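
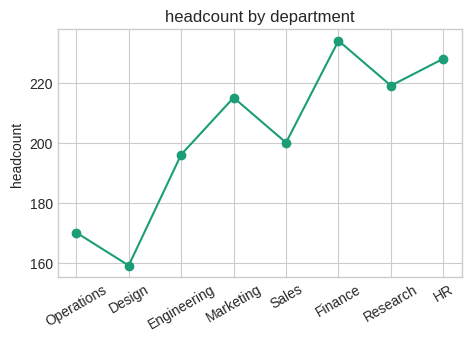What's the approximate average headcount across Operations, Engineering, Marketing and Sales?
(170 + 200 + 220 + 200) / 4 ≈ 198.

≈ 198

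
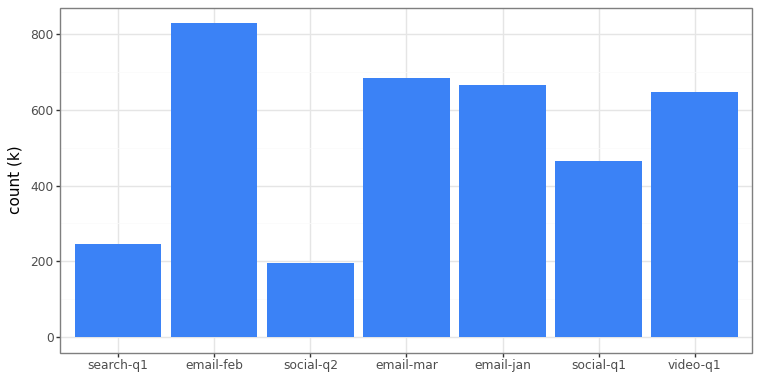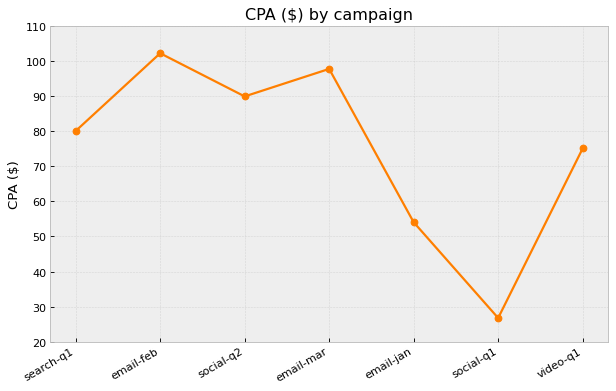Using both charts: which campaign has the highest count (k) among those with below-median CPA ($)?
Chart 2 median CPA ($) ≈ 80; below-median campaigns: email-jan, social-q1, video-q1. Among those, email-jan has the highest count (k) (≈ 700).

email-jan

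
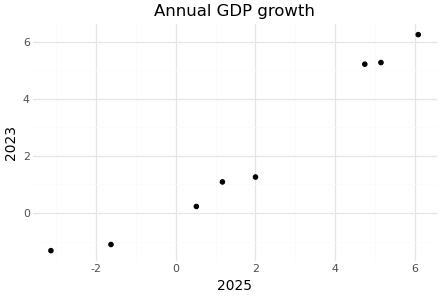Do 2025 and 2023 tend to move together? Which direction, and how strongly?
positive, strong

Points are positively correlated; strong (|r| ≈ 1.0).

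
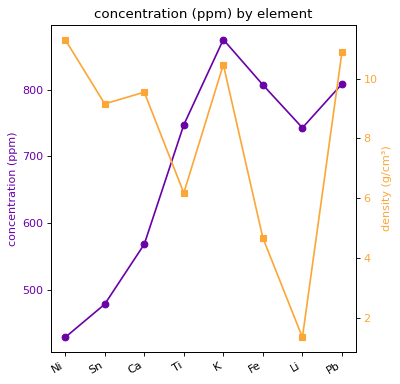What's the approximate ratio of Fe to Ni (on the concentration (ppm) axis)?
≈ 1.78×

Fe ≈ 800, Ni ≈ 450; 800/450 ≈ 1.78.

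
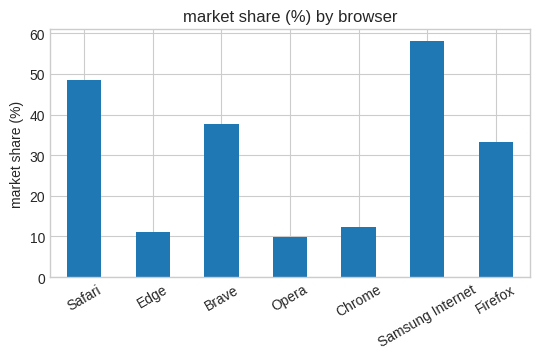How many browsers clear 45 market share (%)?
Above 45: Safari, Samsung Internet.

2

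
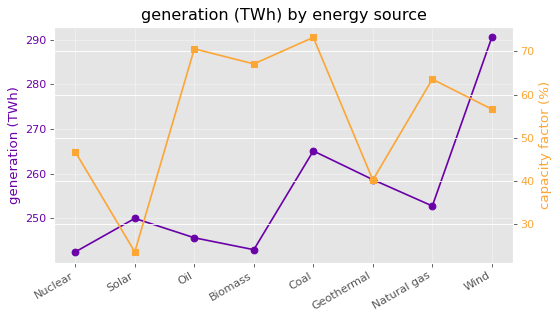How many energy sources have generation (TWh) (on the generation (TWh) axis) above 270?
1

Above 270: Wind.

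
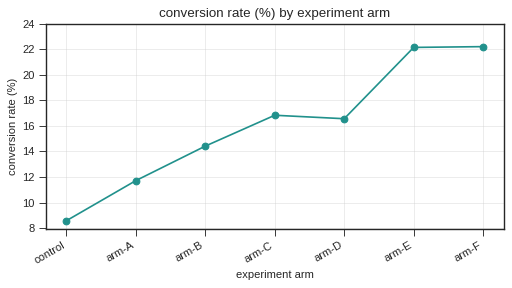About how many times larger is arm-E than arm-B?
arm-E ≈ 22, arm-B ≈ 14; 22/14 ≈ 1.57.

≈ 1.57×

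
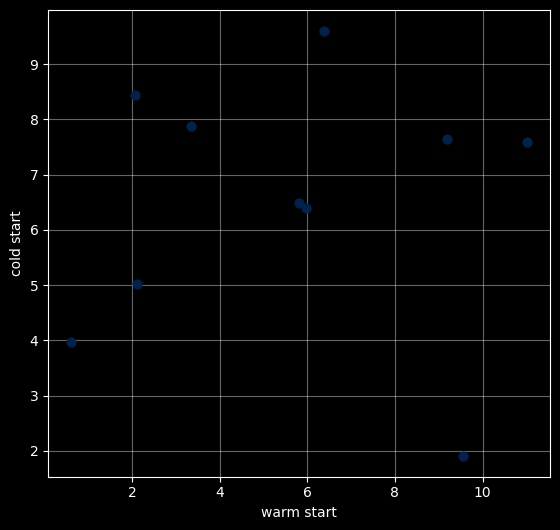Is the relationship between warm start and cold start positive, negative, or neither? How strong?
Points are roughly uncorrelated; weak (|r| ≈ 0.0).

no clear correlation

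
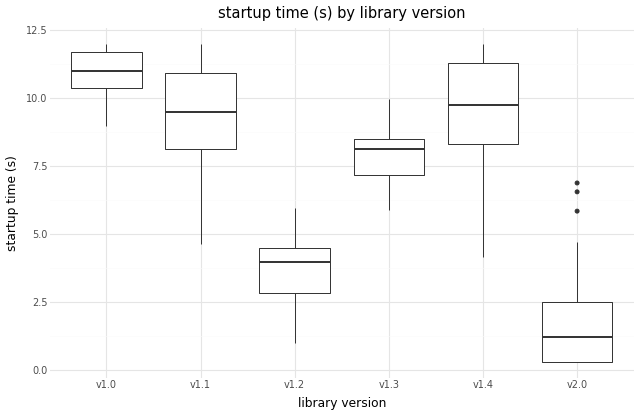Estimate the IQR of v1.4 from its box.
≈ 3

Q3 ≈ 11, Q1 ≈ 8; IQR ≈ 3.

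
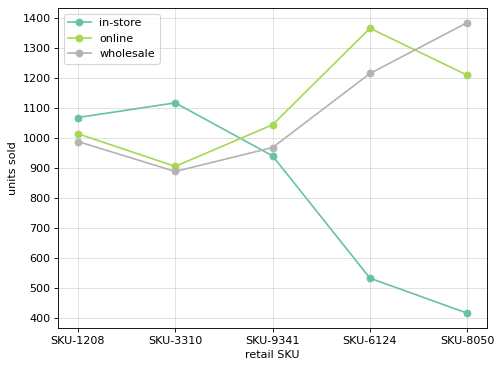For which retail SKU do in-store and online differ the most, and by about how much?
SKU-6124: in-store ≈ 500, online ≈ 1400 → gap ≈ 900. Next-largest (SKU-8050) is only ≈ 800.

SKU-6124, ≈ 900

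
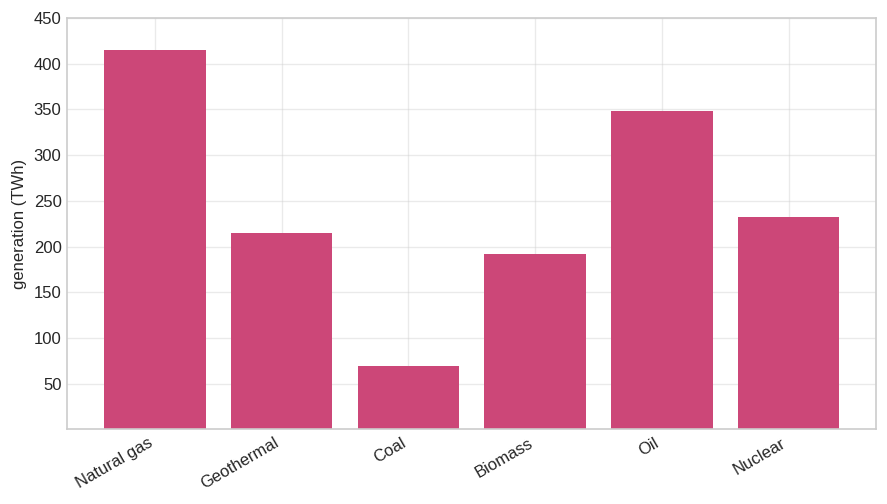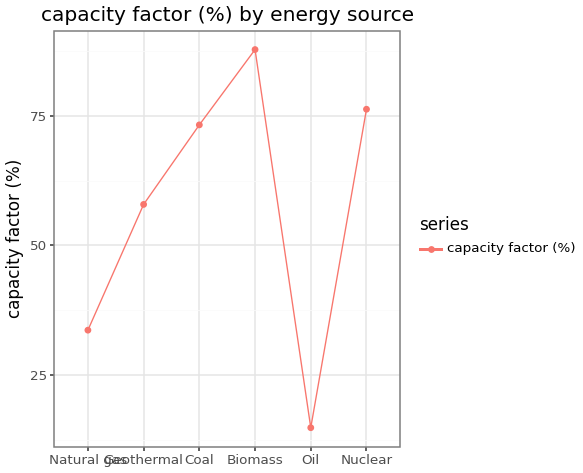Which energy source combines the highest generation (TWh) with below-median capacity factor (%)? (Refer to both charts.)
Chart 2 median capacity factor (%) ≈ 70; below-median energy sources: Natural gas, Geothermal, Oil. Among those, Natural gas has the highest generation (TWh) (≈ 400).

Natural gas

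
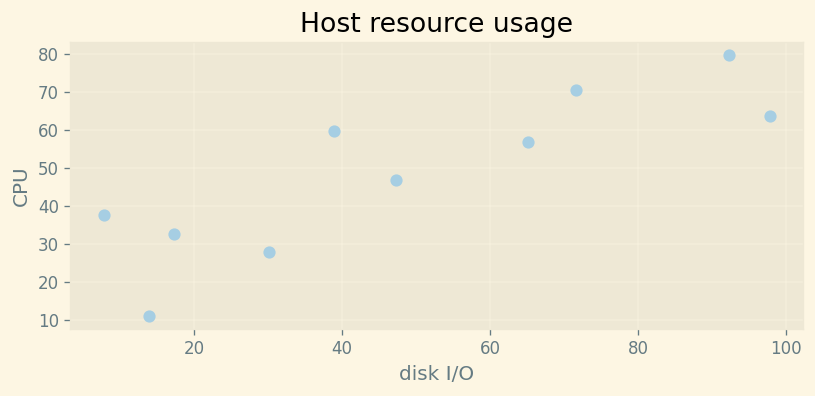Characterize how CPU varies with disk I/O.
positive, strong

Points are positively correlated; strong (|r| ≈ 0.8).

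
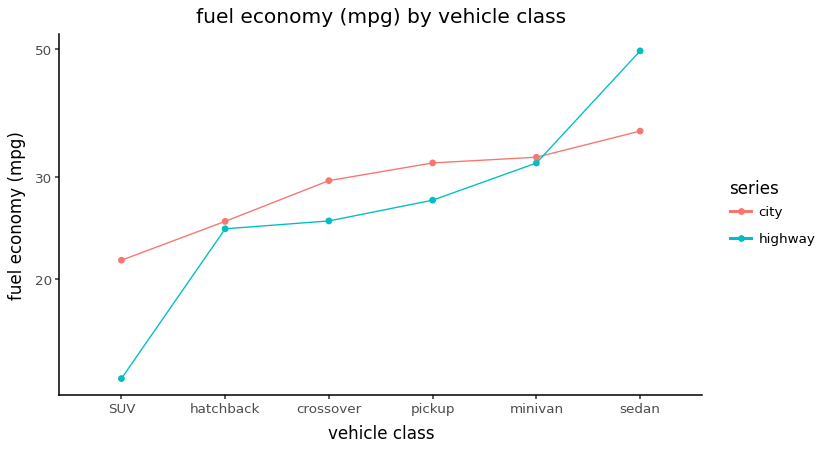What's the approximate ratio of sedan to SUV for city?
≈ 1.75×

sedan ≈ 35, SUV ≈ 20; 35/20 ≈ 1.75.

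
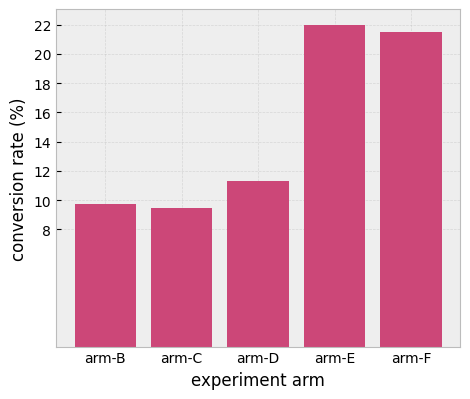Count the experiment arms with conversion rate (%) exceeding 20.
Above 20: arm-E, arm-F.

2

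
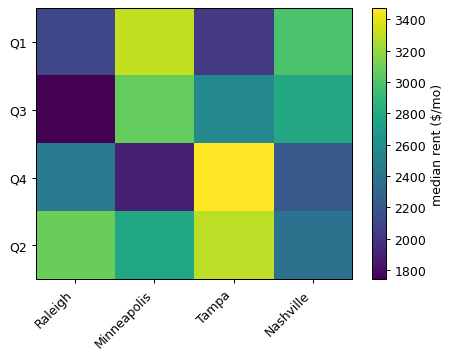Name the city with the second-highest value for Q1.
Top 3 for Q1: Minneapolis ≈ 3400, Nashville ≈ 3000, Raleigh ≈ 2200.

Nashville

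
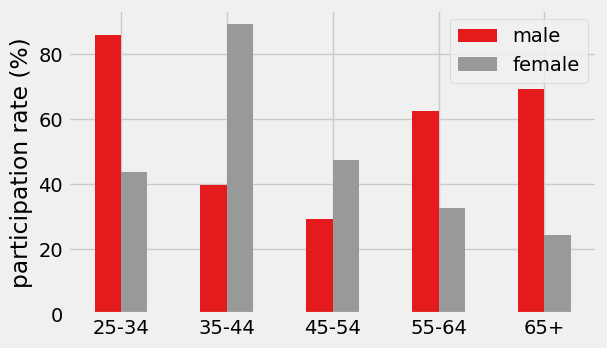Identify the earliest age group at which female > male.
35-44

25-34: female ≈ 40 vs male ≈ 90 (not yet); 35-44: female ≈ 90 vs male ≈ 40 (first crossover).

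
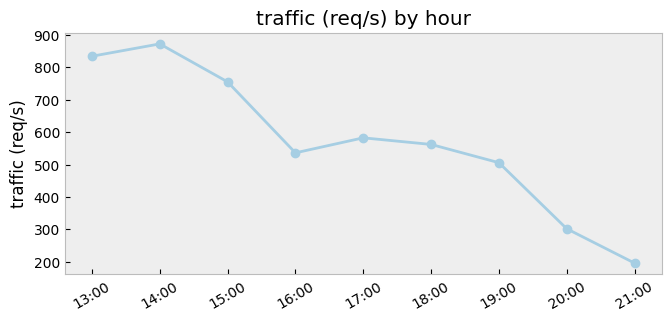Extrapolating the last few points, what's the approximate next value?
Last three: 500, 300, 200 → slope ≈ -150/step → next ≈ 50.

≈ 50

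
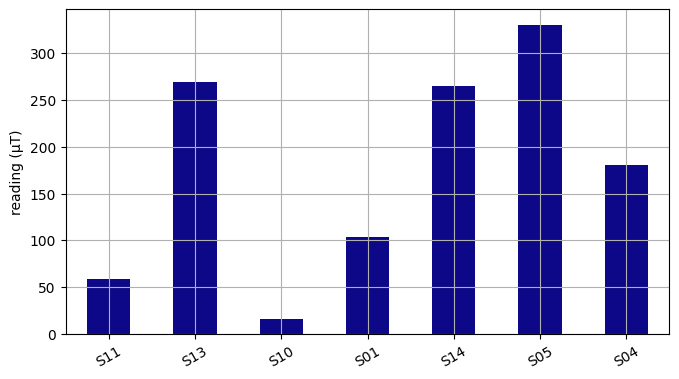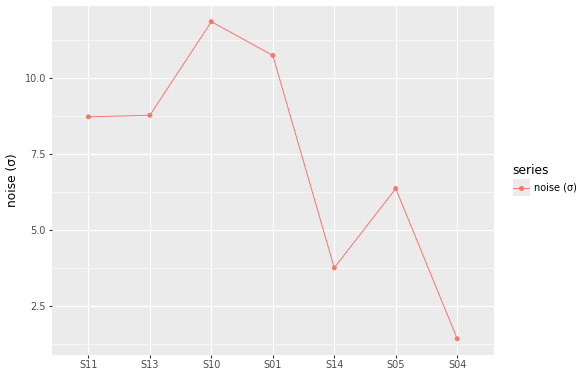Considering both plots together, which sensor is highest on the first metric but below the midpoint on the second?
S05

Chart 2 median noise (σ) ≈ 8; below-median sensors: S14, S05, S04. Among those, S05 has the highest reading (µT) (≈ 350).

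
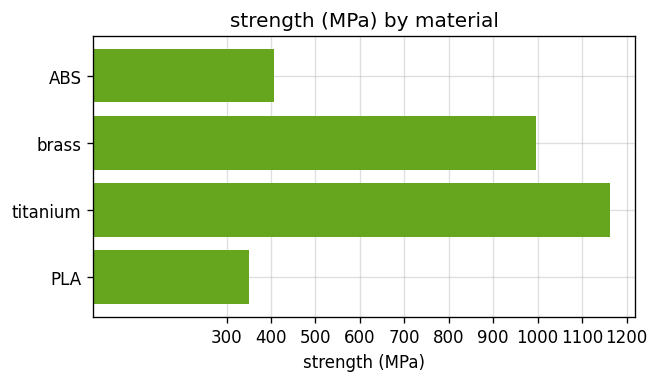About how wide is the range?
Max titanium ≈ 1200, min PLA ≈ 400; range ≈ 800.

≈ 800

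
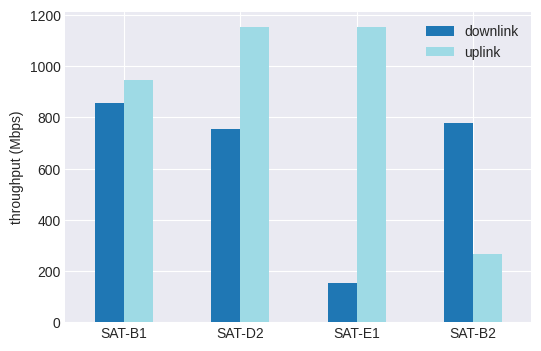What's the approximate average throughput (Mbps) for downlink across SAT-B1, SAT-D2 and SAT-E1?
(900 + 800 + 200) / 3 ≈ 633.

≈ 633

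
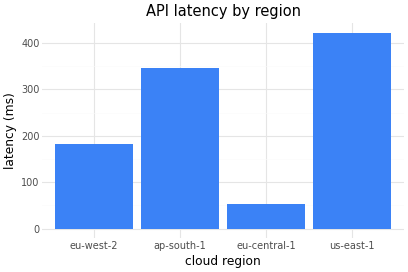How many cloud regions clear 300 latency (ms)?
2

Above 300: ap-south-1, us-east-1.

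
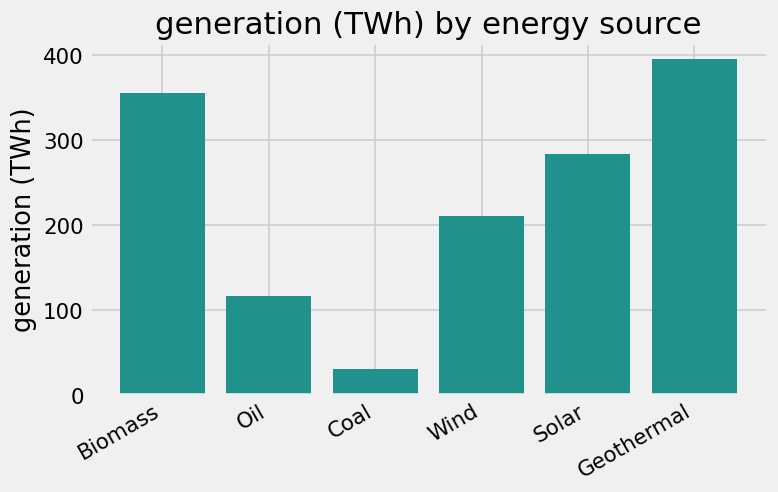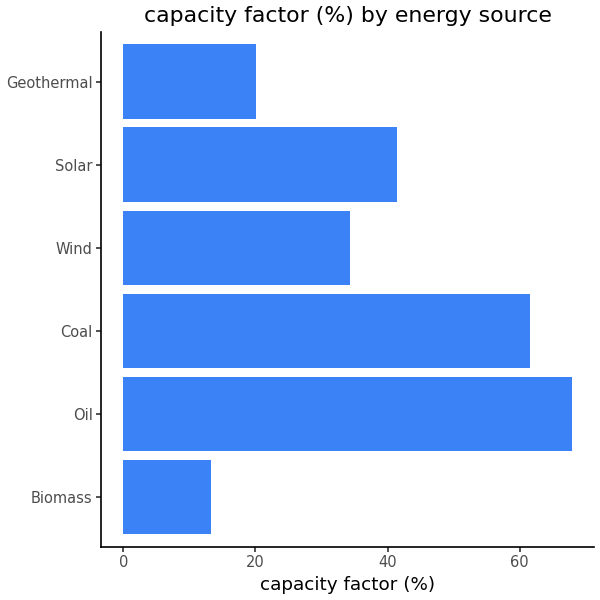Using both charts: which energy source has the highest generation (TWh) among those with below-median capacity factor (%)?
Geothermal

Chart 2 median capacity factor (%) ≈ 40; below-median energy sources: Biomass, Wind, Geothermal. Among those, Geothermal has the highest generation (TWh) (≈ 400).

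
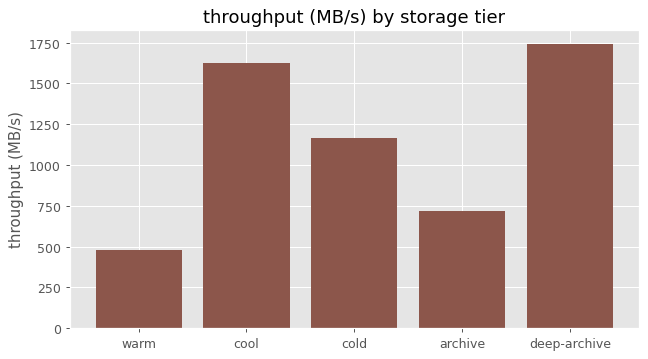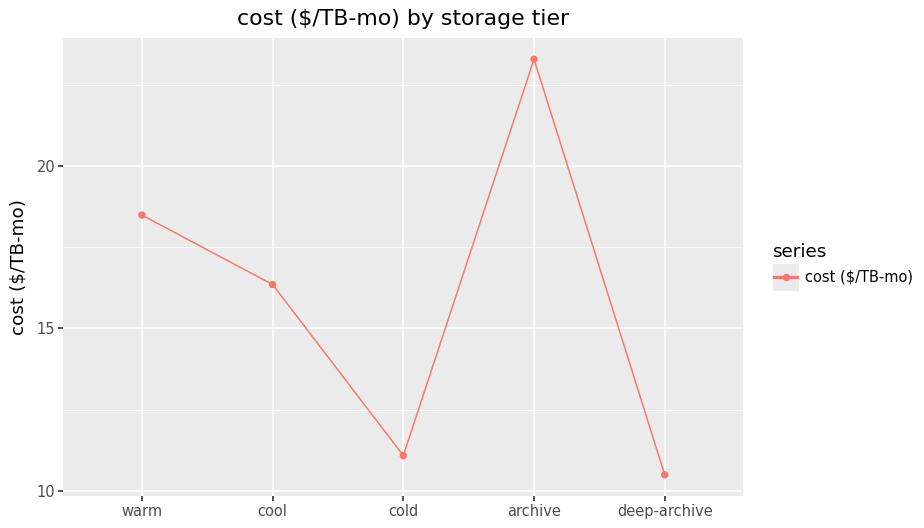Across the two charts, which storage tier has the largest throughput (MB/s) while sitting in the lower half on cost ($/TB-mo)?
Chart 2 median cost ($/TB-mo) ≈ 15; below-median storage tiers: cold, deep-archive. Among those, deep-archive has the highest throughput (MB/s) (≈ 1800).

deep-archive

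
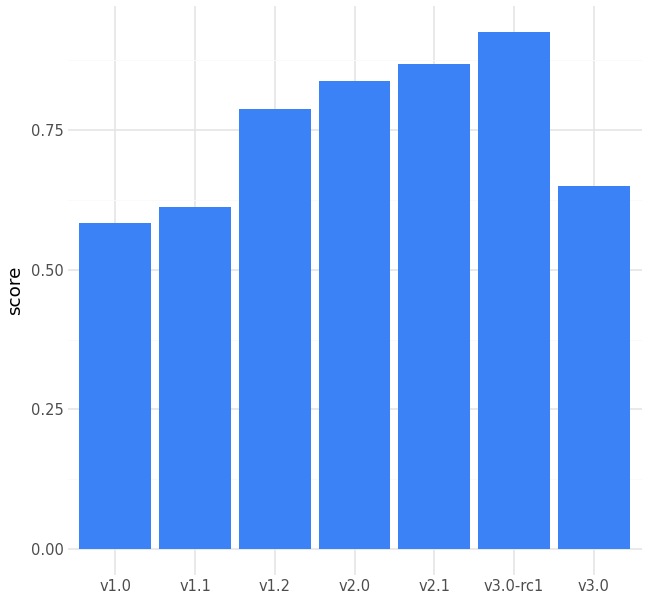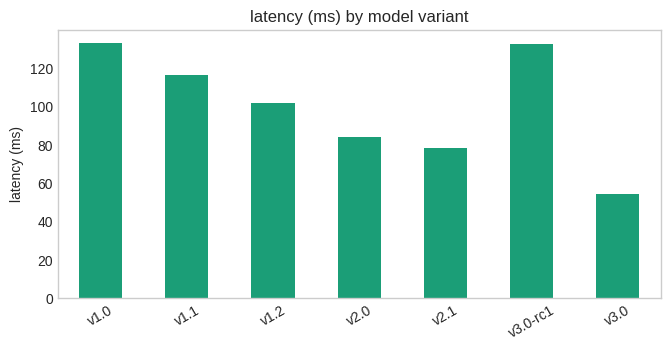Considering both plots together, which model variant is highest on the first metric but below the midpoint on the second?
Chart 2 median latency (ms) ≈ 100; below-median model variants: v2.0, v2.1, v3.0. Among those, v2.1 has the highest score (≈ 0.9).

v2.1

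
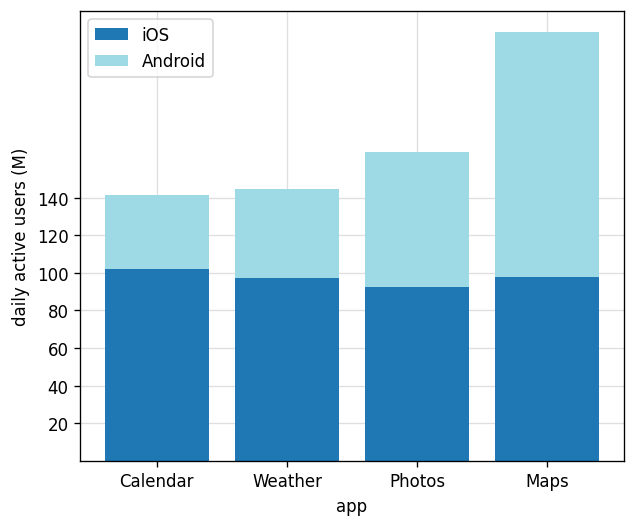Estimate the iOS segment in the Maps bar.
≈ 100

iOS top ≈ 100, bottom ≈ 0; segment ≈ 100.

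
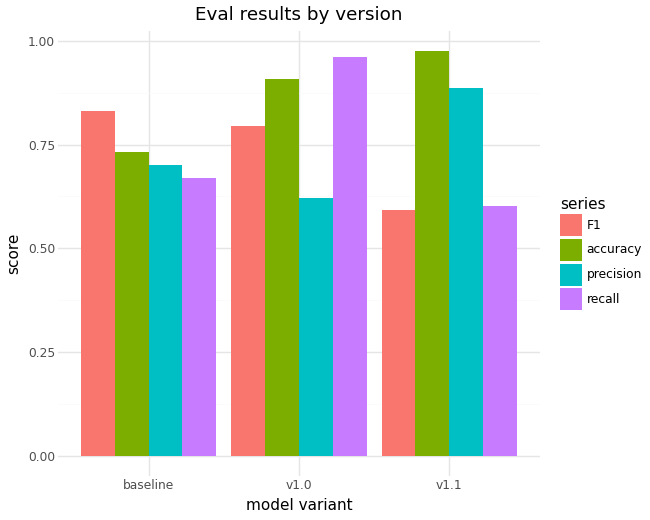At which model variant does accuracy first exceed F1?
baseline: accuracy ≈ 0.7 vs F1 ≈ 0.8 (not yet); v1.0: accuracy ≈ 0.9 vs F1 ≈ 0.8 (first crossover).

v1.0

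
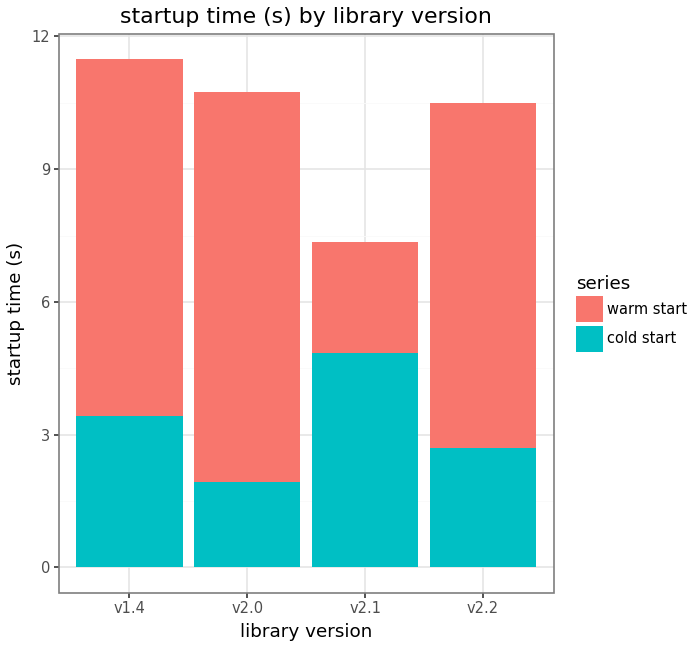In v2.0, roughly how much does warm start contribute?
≈ 9

warm start top ≈ 11, bottom ≈ 2; segment ≈ 9.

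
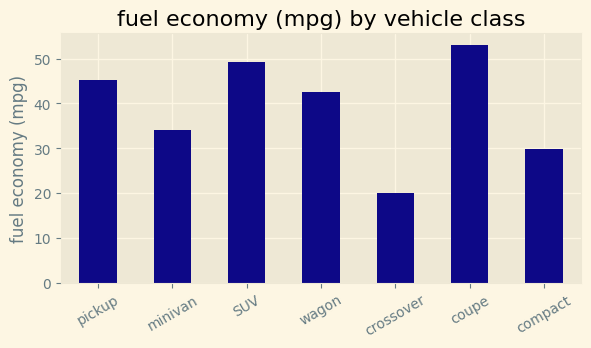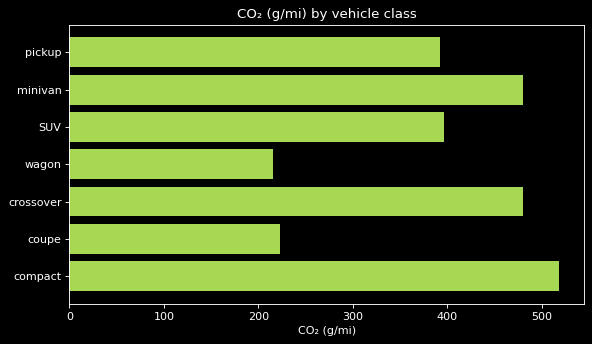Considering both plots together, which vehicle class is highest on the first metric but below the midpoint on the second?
Chart 2 median CO₂ (g/mi) ≈ 400; below-median vehicle classes: pickup, wagon, coupe. Among those, coupe has the highest fuel economy (mpg) (≈ 55).

coupe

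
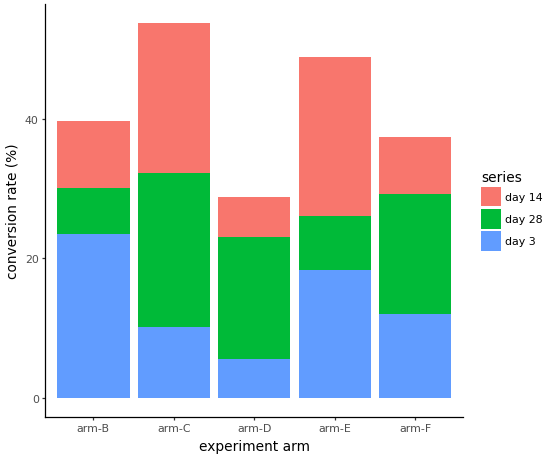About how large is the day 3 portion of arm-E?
day 3 top ≈ 20, bottom ≈ 0; segment ≈ 20.

≈ 20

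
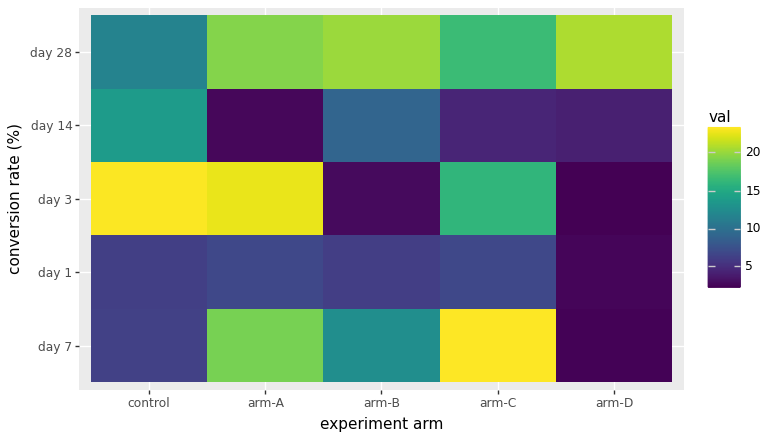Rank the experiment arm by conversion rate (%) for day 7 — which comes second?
arm-A

Top 3 for day 7: arm-C ≈ 24, arm-A ≈ 20, arm-B ≈ 12.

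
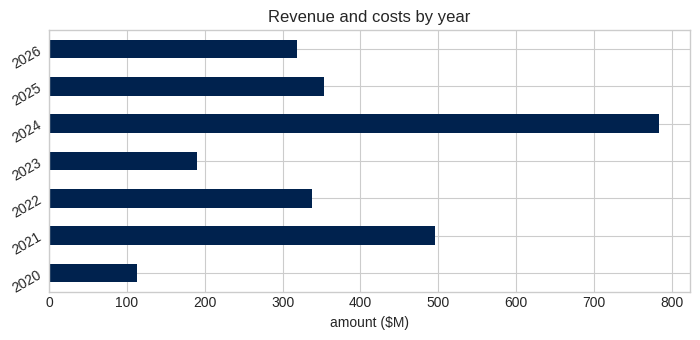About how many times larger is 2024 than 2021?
≈ 1.6×

2024 ≈ 800, 2021 ≈ 500; 800/500 ≈ 1.6.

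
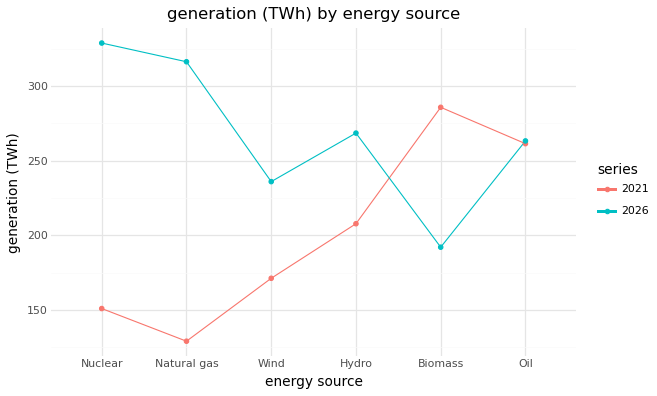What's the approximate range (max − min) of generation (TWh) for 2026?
≈ 120

Max Nuclear ≈ 320, min Biomass ≈ 200; range ≈ 120.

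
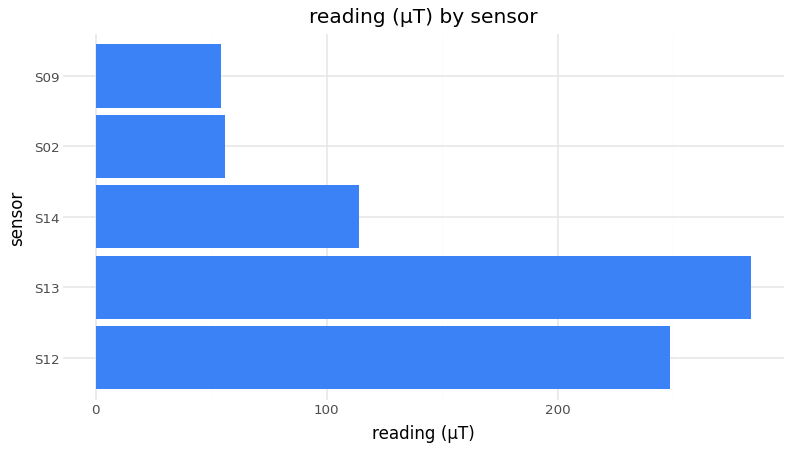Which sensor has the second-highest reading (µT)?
Top 3: S13 ≈ 275, S12 ≈ 250, S14 ≈ 125.

S12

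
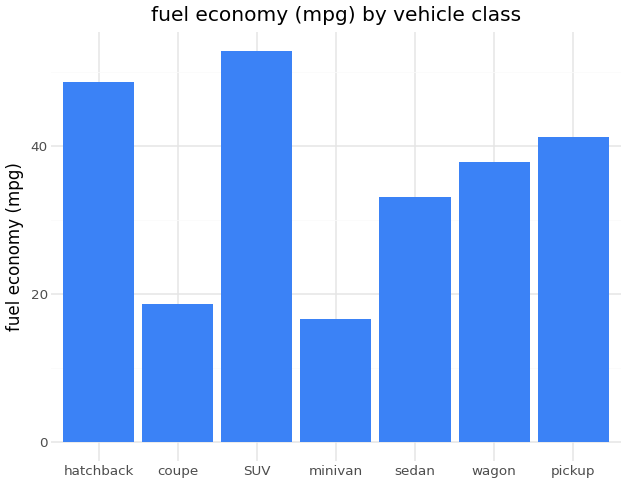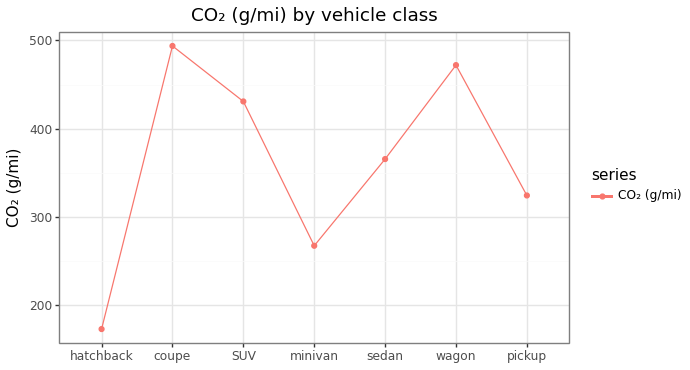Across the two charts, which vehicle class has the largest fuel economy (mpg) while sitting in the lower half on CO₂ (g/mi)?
hatchback

Chart 2 median CO₂ (g/mi) ≈ 350; below-median vehicle classes: hatchback, minivan, pickup. Among those, hatchback has the highest fuel economy (mpg) (≈ 50).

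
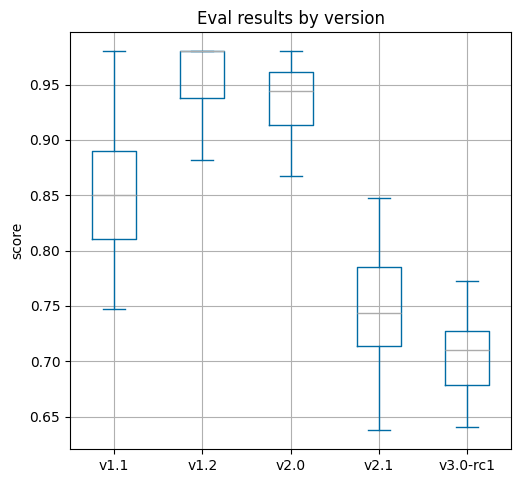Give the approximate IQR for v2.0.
Q3 ≈ 0.95, Q1 ≈ 0.90; IQR ≈ 0.05.

≈ 0.05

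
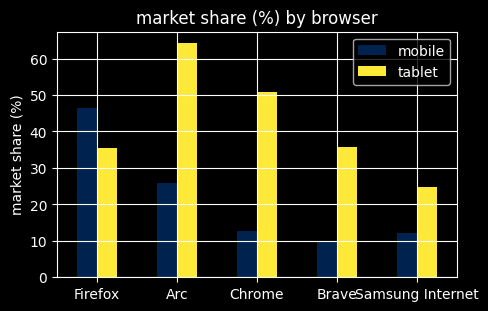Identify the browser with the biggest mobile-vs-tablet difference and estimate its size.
Chrome: mobile ≈ 10, tablet ≈ 50 → gap ≈ 40. Next-largest (Arc) is only ≈ 30.

Chrome, ≈ 40 %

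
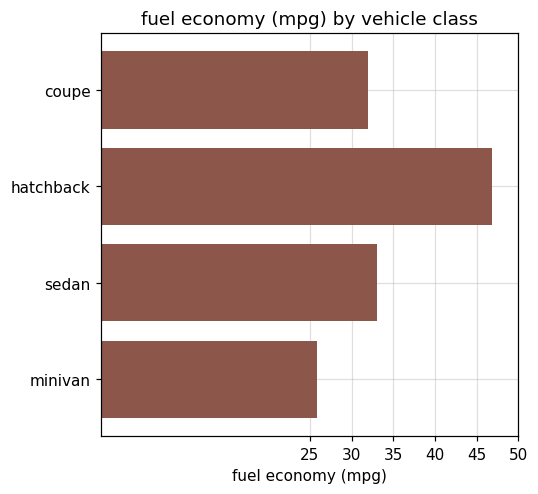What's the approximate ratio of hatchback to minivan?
hatchback ≈ 45, minivan ≈ 25; 45/25 ≈ 1.8.

≈ 1.8×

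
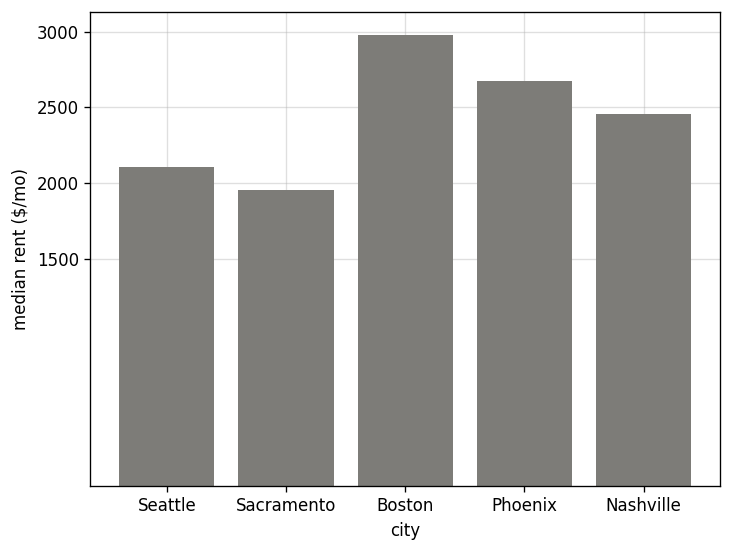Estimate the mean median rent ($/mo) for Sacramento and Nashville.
≈ 2250

(2000 + 2500) / 2 ≈ 2250.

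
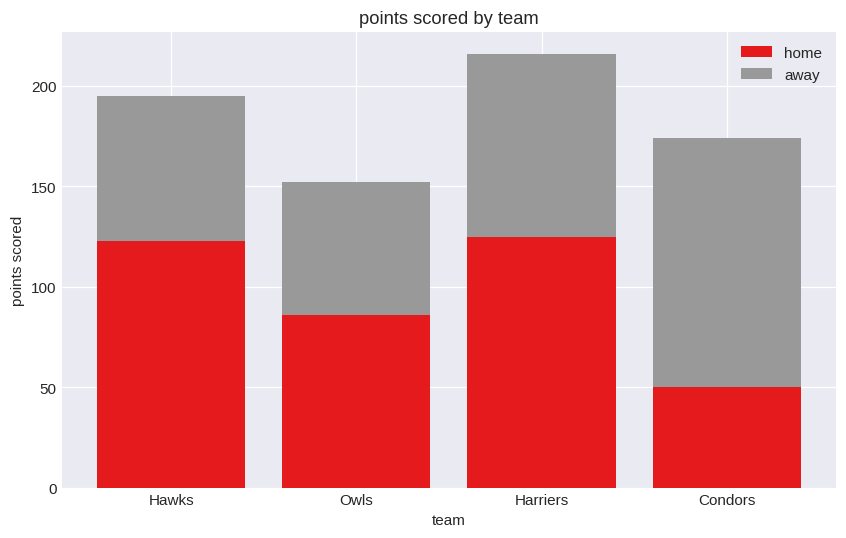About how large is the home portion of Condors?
≈ 40

home top ≈ 40, bottom ≈ 0; segment ≈ 40.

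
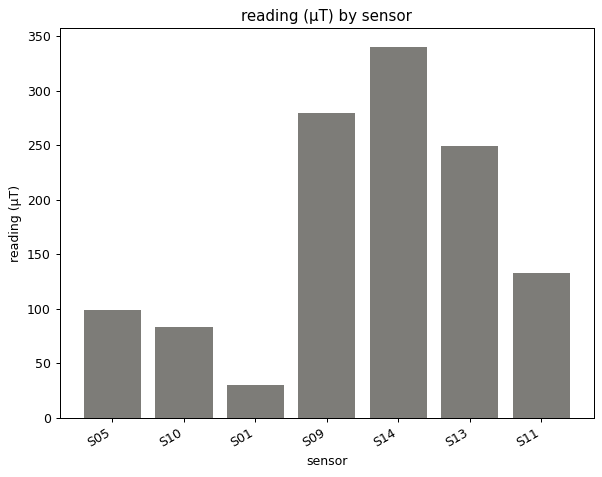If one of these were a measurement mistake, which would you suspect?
S14

S14 ≈ 350; the rest sit between ≈ 50 and ≈ 300.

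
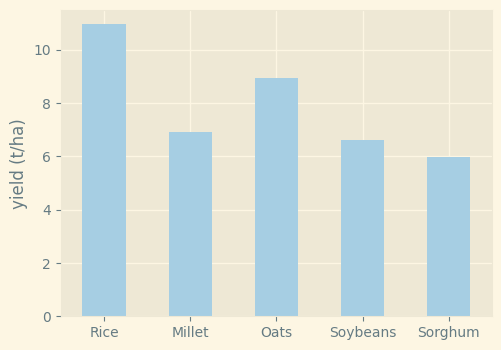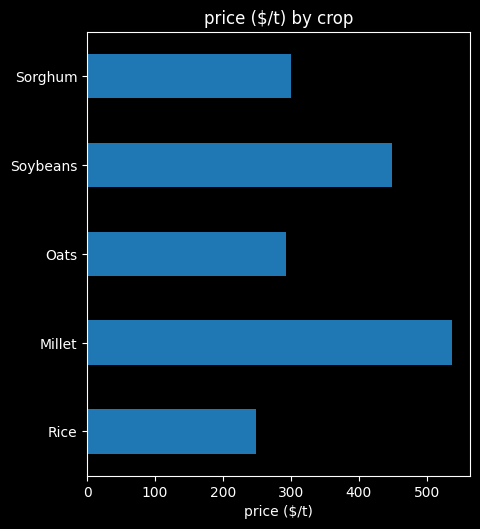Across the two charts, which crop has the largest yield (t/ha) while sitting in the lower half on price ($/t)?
Rice

Chart 2 median price ($/t) ≈ 300; below-median crops: Rice, Oats. Among those, Rice has the highest yield (t/ha) (≈ 10).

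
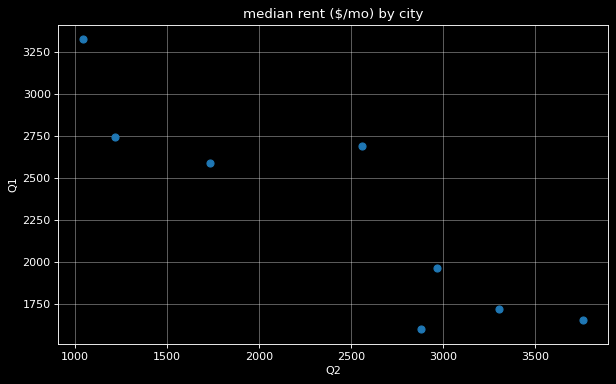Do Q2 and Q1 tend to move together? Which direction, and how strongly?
negative, strong

Points are negatively correlated; strong (|r| ≈ 0.9).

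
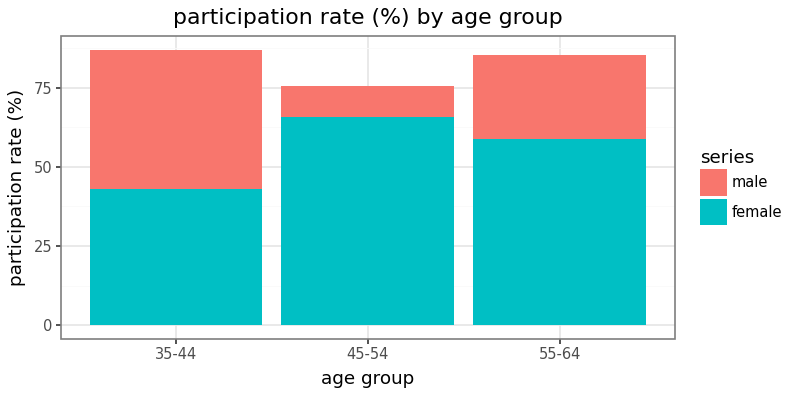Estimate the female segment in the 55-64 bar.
female top ≈ 60, bottom ≈ 0; segment ≈ 60.

≈ 60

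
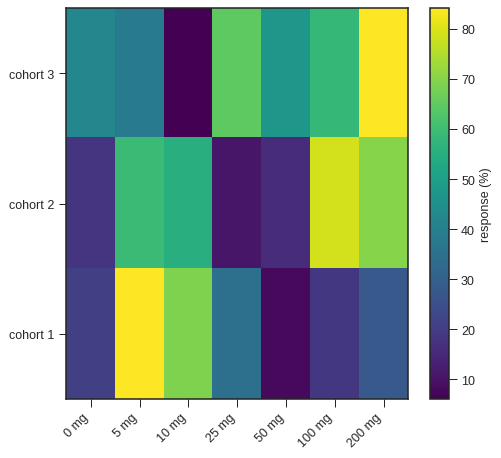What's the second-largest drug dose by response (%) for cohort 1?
Top 3 for cohort 1: 5 mg ≈ 80, 10 mg ≈ 70, 25 mg ≈ 30.

10 mg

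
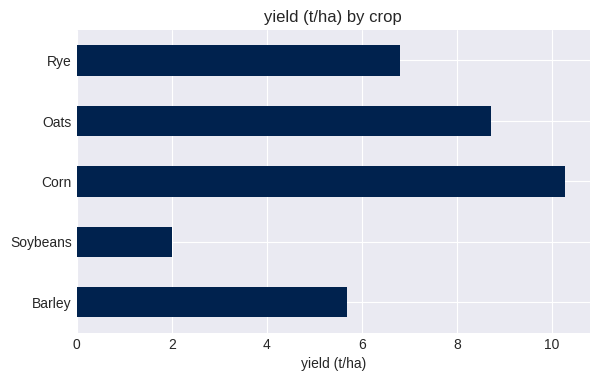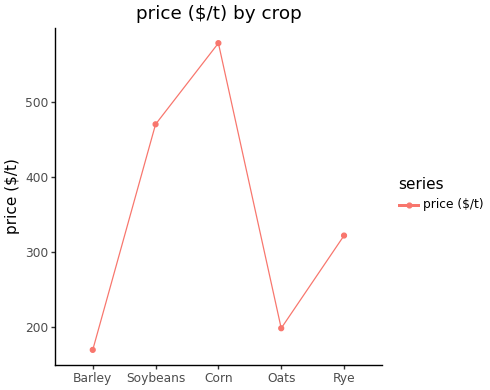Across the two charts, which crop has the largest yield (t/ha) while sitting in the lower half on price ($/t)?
Chart 2 median price ($/t) ≈ 300; below-median crops: Barley, Oats. Among those, Oats has the highest yield (t/ha) (≈ 9).

Oats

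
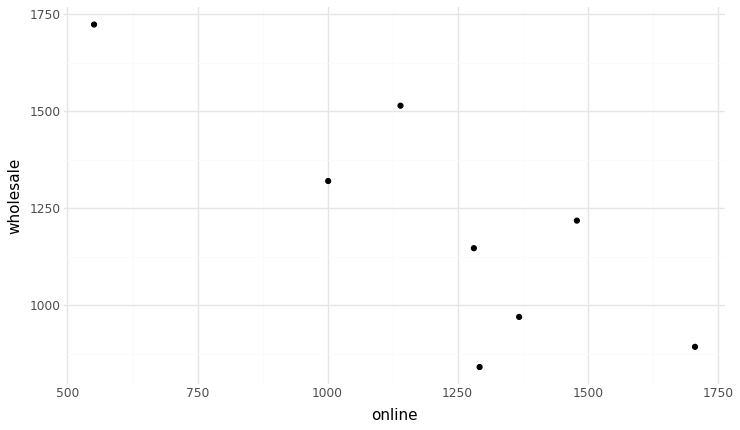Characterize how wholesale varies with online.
Points are negatively correlated; strong (|r| ≈ 0.8).

negative, strong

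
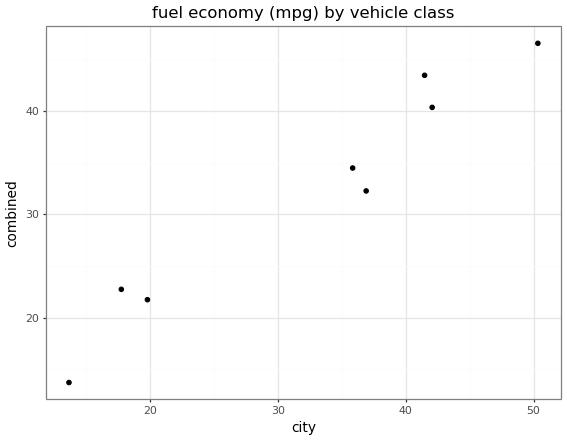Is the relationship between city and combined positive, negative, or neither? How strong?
positive, strong

Points are positively correlated; strong (|r| ≈ 1.0).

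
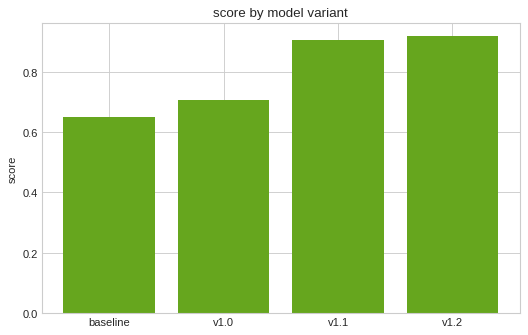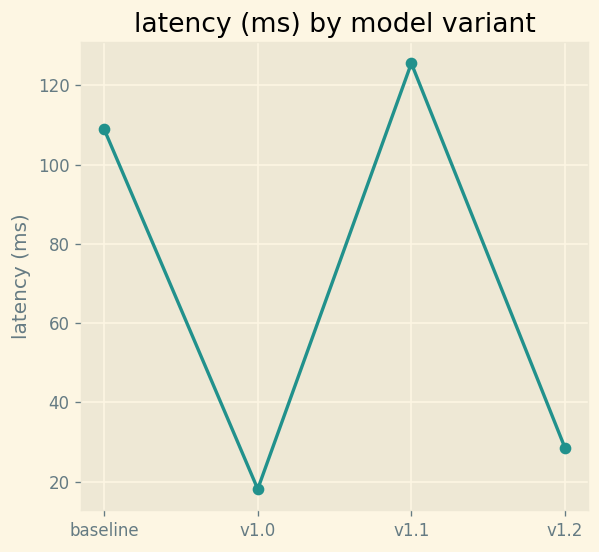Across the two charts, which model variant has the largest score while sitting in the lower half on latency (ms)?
Chart 2 median latency (ms) ≈ 60; below-median model variants: v1.0, v1.2. Among those, v1.2 has the highest score (≈ 0.9).

v1.2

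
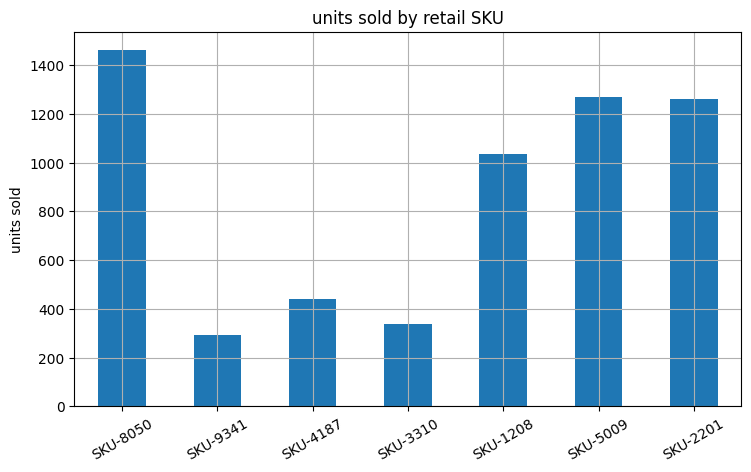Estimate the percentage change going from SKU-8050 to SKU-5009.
≈ -14.3%

SKU-8050 ≈ 1400, SKU-5009 ≈ 1200; (1200 − 1400) / 1400 ≈ -14.3%.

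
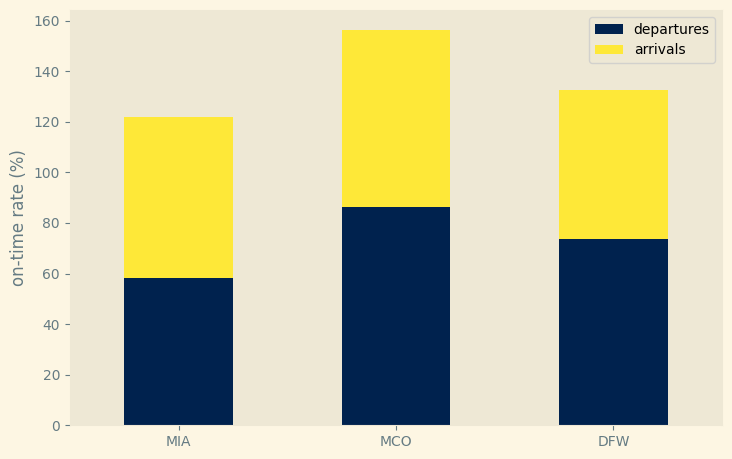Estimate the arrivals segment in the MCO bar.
≈ 80

arrivals top ≈ 160, bottom ≈ 80; segment ≈ 80.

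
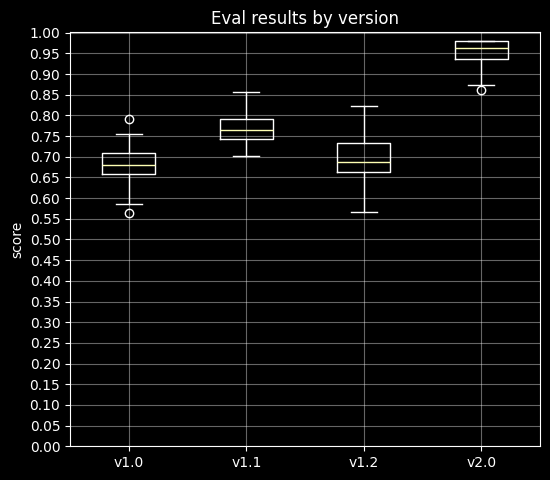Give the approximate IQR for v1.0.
Q3 ≈ 0.70, Q1 ≈ 0.65; IQR ≈ 0.05.

≈ 0.05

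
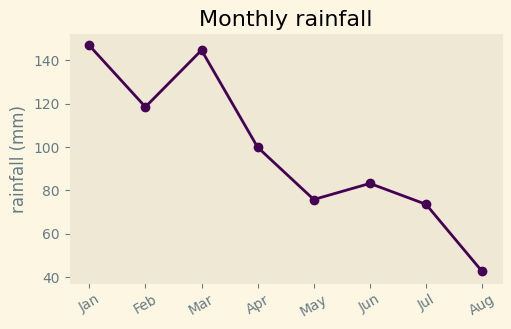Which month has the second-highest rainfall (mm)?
Top 3: Jan ≈ 150, Mar ≈ 140, Feb ≈ 120.

Mar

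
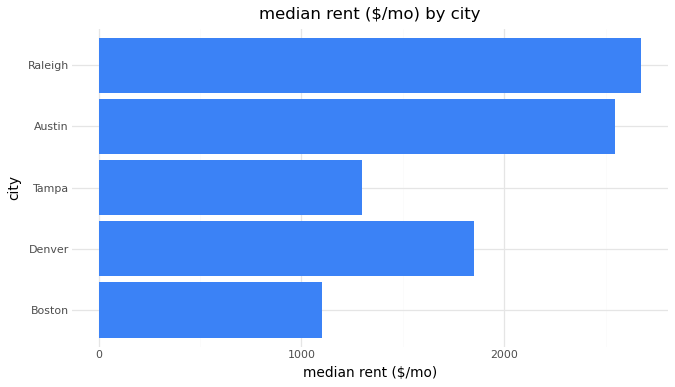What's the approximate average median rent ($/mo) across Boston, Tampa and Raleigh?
≈ 1667

(1000 + 1500 + 2500) / 3 ≈ 1667.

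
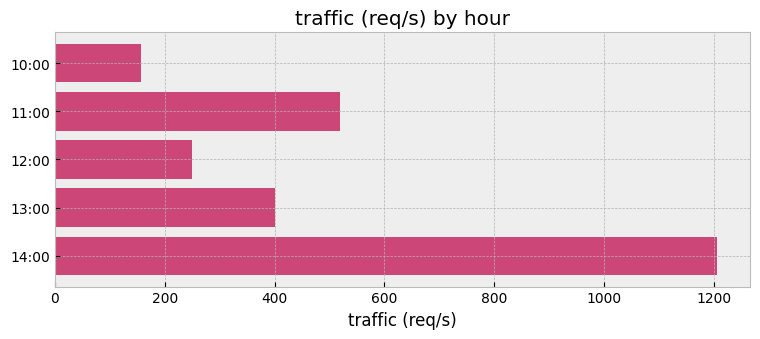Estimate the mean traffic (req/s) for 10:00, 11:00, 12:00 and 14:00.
(200 + 600 + 200 + 1200) / 4 ≈ 550.

≈ 550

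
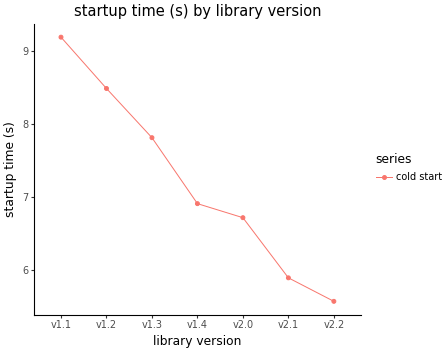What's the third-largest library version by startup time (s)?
Top 4: v1.1 ≈ 9.0, v1.2 ≈ 8.5, v1.3 ≈ 8.0, v1.4 ≈ 7.0.

v1.3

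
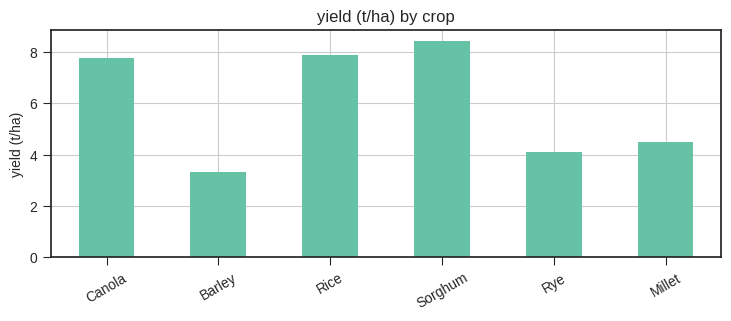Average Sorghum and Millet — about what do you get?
≈ 6

(8 + 4) / 2 ≈ 6.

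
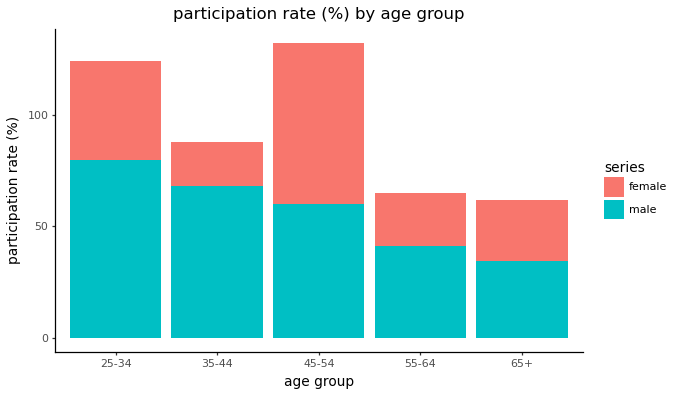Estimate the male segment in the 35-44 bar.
≈ 60

male top ≈ 60, bottom ≈ 0; segment ≈ 60.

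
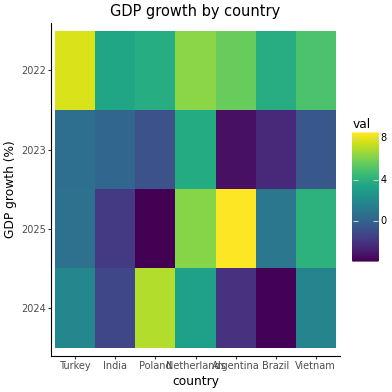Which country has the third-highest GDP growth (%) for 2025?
Top 4 for 2025: Argentina ≈ 8, Netherlands ≈ 6, Vietnam ≈ 4, Brazil ≈ 2.

Vietnam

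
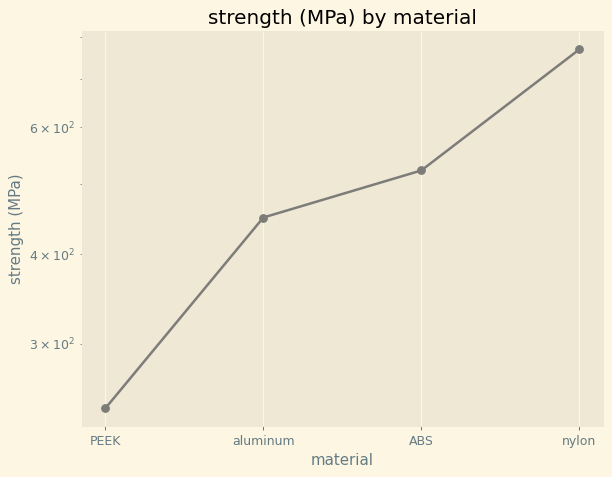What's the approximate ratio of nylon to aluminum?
≈ 1.67×

nylon ≈ 750, aluminum ≈ 450; 750/450 ≈ 1.67.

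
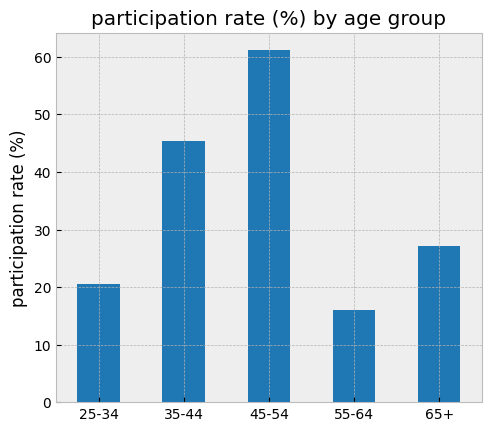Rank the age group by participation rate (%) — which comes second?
Top 3: 45-54 ≈ 60, 35-44 ≈ 50, 65+ ≈ 30.

35-44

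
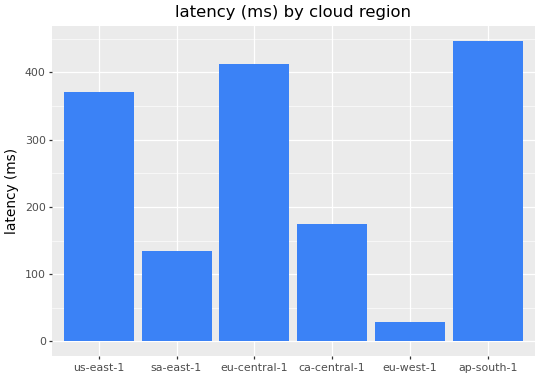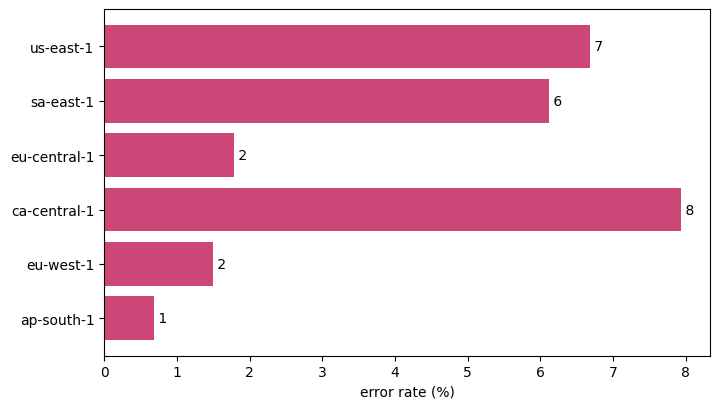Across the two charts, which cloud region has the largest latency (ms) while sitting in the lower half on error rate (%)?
Chart 2 median error rate (%) ≈ 4; below-median cloud regions: eu-central-1, eu-west-1, ap-south-1. Among those, ap-south-1 has the highest latency (ms) (≈ 450).

ap-south-1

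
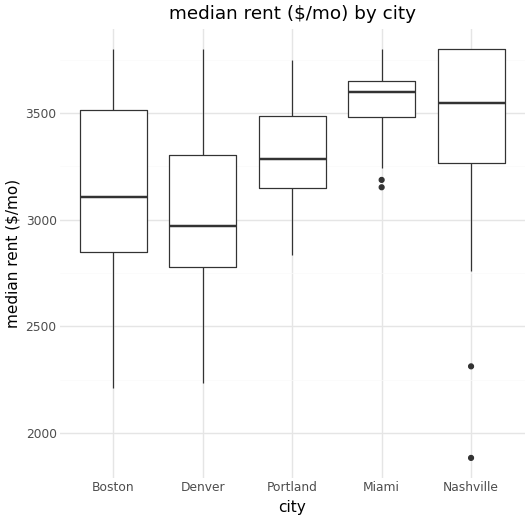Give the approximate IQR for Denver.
Q3 ≈ 3300, Q1 ≈ 2800; IQR ≈ 500.

≈ 500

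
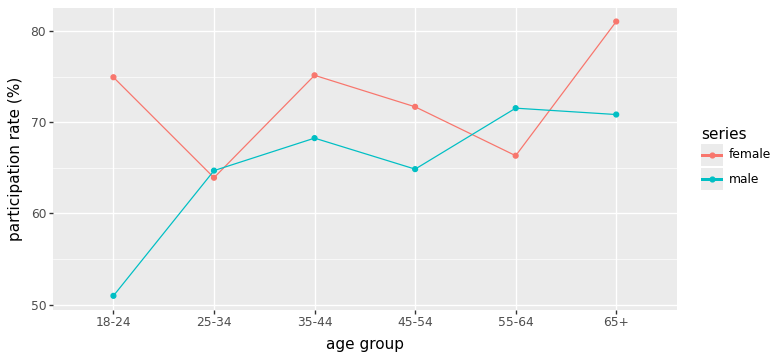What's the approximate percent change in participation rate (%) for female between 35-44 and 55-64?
≈ -13.3%

35-44 ≈ 75, 55-64 ≈ 65; (65 − 75) / 75 ≈ -13.3%.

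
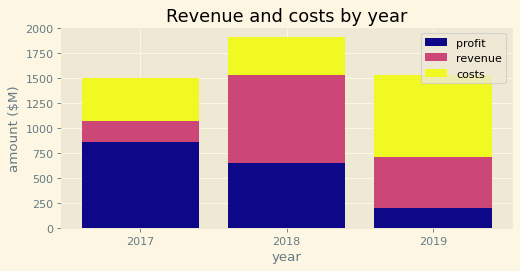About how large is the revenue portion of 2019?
≈ 600

revenue top ≈ 800, bottom ≈ 200; segment ≈ 600.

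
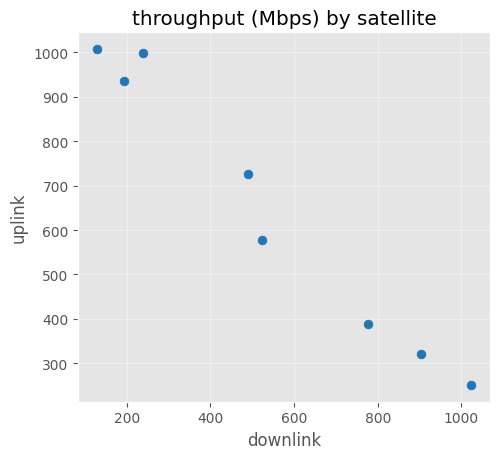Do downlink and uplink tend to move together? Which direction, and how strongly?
Points are negatively correlated; strong (|r| ≈ 1.0).

negative, strong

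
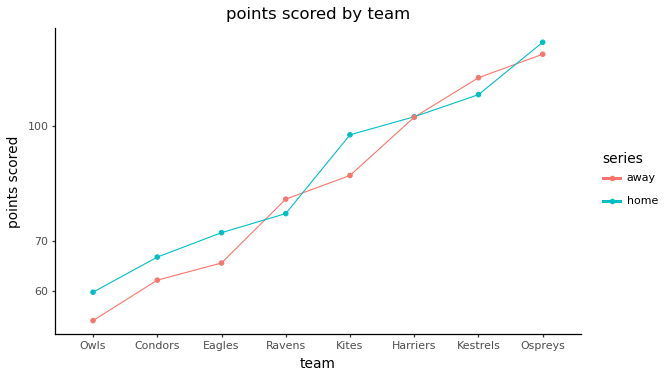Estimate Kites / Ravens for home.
≈ 1.25×

Kites ≈ 100, Ravens ≈ 80; 100/80 ≈ 1.25.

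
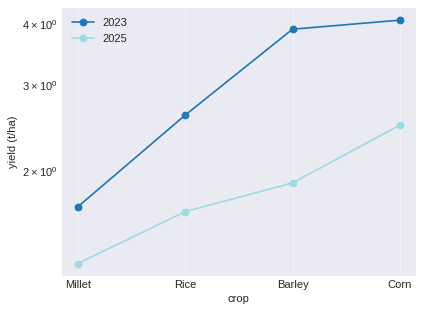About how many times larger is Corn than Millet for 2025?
≈ 1.67×

Corn ≈ 2.5, Millet ≈ 1.5; 2.5/1.5 ≈ 1.67.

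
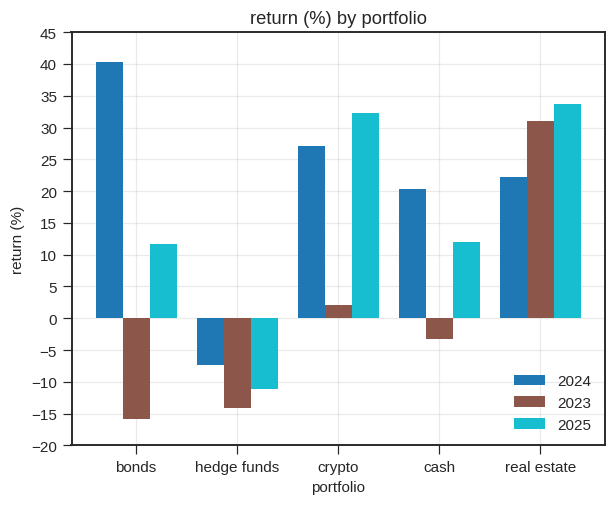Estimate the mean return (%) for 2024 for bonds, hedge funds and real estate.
≈ 18

(40 + -5 + 20) / 3 ≈ 18.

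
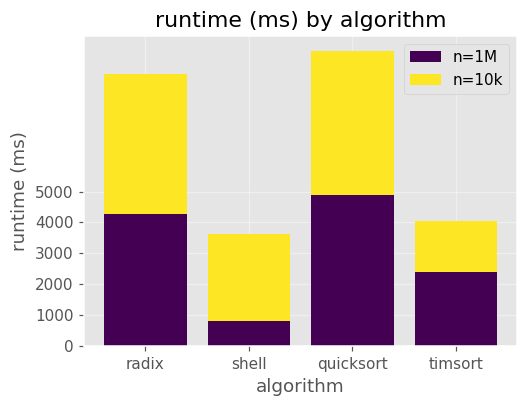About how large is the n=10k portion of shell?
≈ 3000

n=10k top ≈ 4000, bottom ≈ 1000; segment ≈ 3000.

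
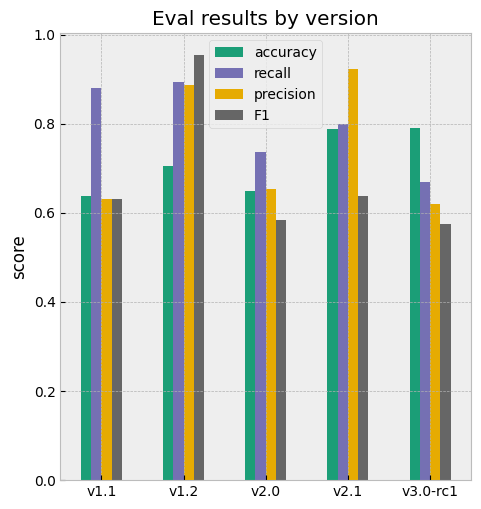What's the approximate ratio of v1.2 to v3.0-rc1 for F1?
v1.2 ≈ 1.0, v3.0-rc1 ≈ 0.6; 1.0/0.6 ≈ 1.67.

≈ 1.67×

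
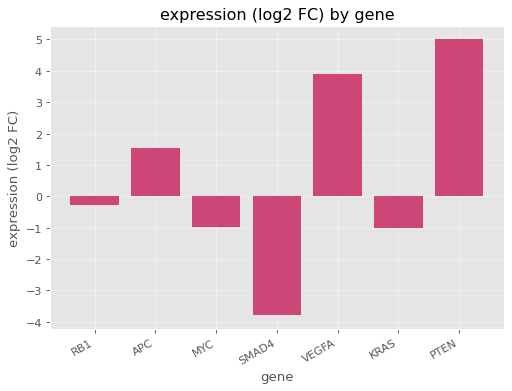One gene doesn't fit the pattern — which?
PTEN

PTEN ≈ 5; the rest sit between ≈ -4 and ≈ 4.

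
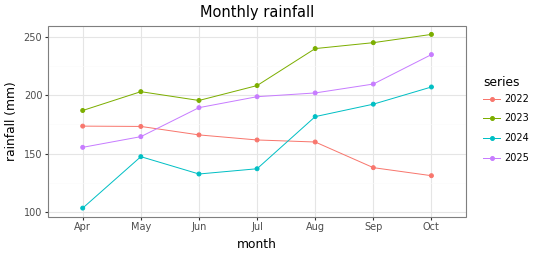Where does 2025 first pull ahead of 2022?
Jun

May: 2025 ≈ 160 vs 2022 ≈ 180 (not yet); Jun: 2025 ≈ 180 vs 2022 ≈ 160 (first crossover).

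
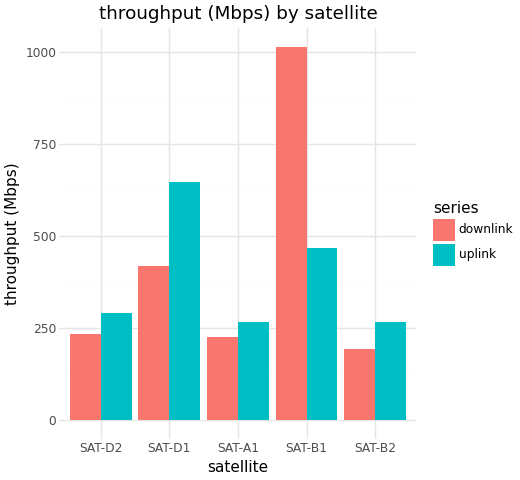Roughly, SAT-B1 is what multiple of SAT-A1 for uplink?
SAT-B1 ≈ 500, SAT-A1 ≈ 300; 500/300 ≈ 1.67.

≈ 1.67×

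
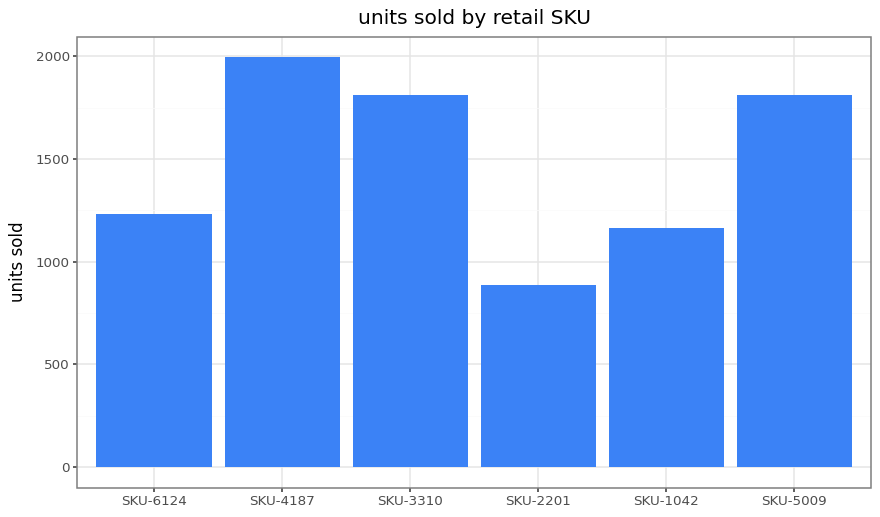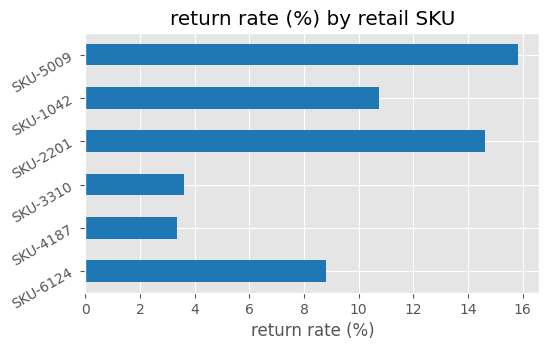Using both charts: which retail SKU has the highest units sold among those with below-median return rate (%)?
SKU-4187

Chart 2 median return rate (%) ≈ 10; below-median retail SKUs: SKU-6124, SKU-4187, SKU-3310. Among those, SKU-4187 has the highest units sold (≈ 2000).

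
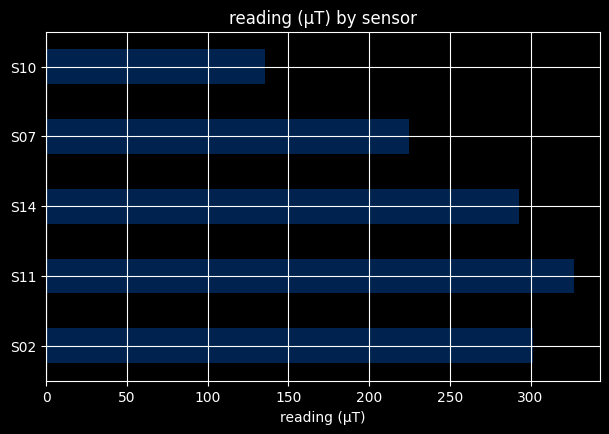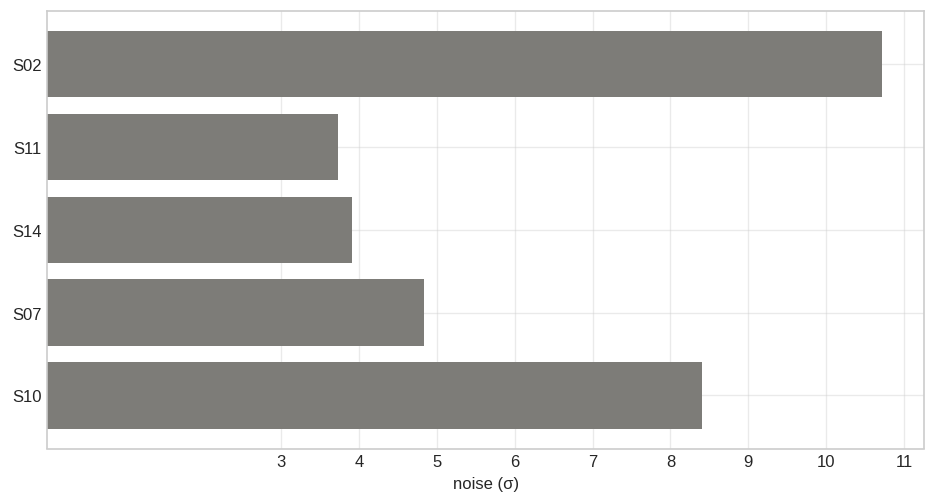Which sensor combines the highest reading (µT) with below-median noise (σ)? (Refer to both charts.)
Chart 2 median noise (σ) ≈ 5; below-median sensors: S11, S14. Among those, S11 has the highest reading (µT) (≈ 350).

S11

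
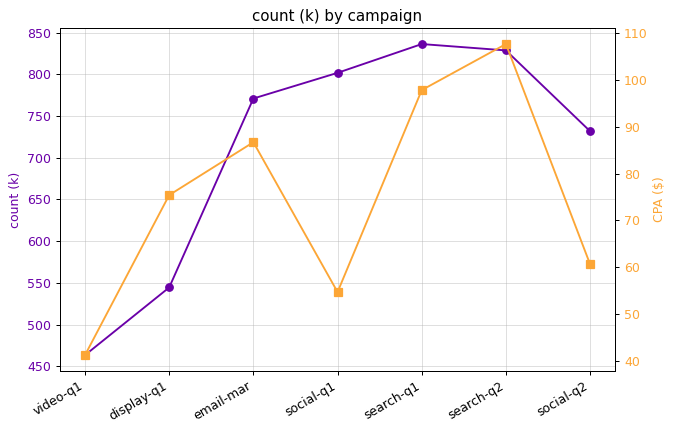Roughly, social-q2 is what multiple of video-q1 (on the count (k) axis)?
≈ 1.67×

social-q2 ≈ 750, video-q1 ≈ 450; 750/450 ≈ 1.67.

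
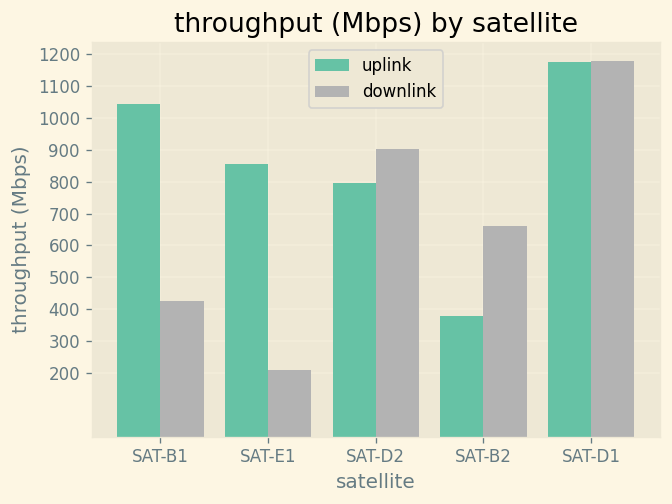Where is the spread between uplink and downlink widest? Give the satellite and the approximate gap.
SAT-E1: uplink ≈ 900, downlink ≈ 200 → gap ≈ 700. Next-largest (SAT-B1) is only ≈ 600.

SAT-E1, ≈ 700 Mbps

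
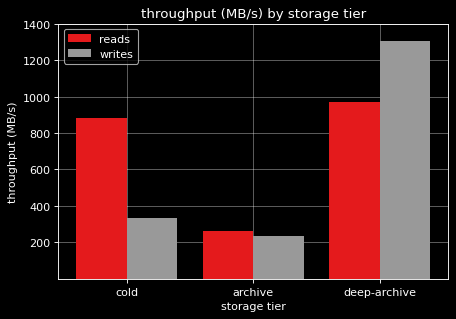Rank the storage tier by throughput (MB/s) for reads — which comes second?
cold

Top 3 for reads: deep-archive ≈ 1000, cold ≈ 800, archive ≈ 200.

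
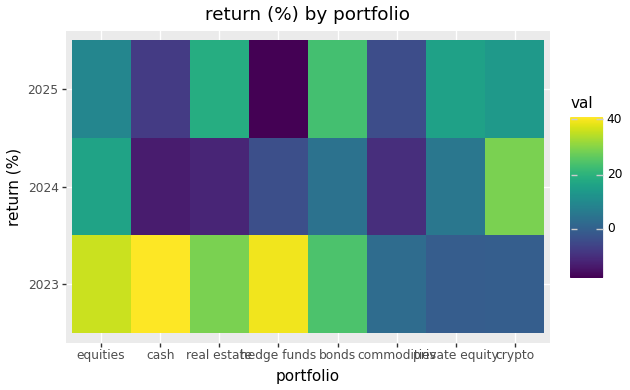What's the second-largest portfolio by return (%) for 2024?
equities

Top 3 for 2024: crypto ≈ 30, equities ≈ 15, private equity ≈ 5.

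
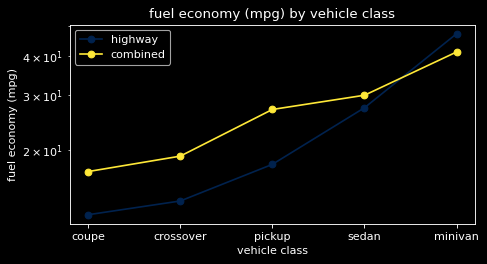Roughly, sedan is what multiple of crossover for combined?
≈ 1.5×

sedan ≈ 30, crossover ≈ 20; 30/20 ≈ 1.5.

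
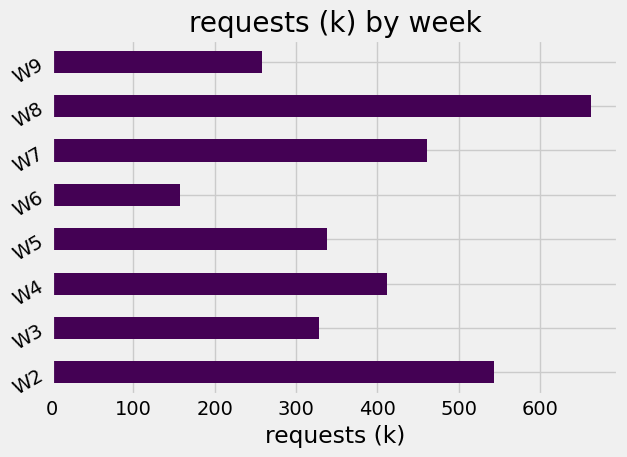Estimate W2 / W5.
≈ 1.67×

W2 ≈ 500, W5 ≈ 300; 500/300 ≈ 1.67.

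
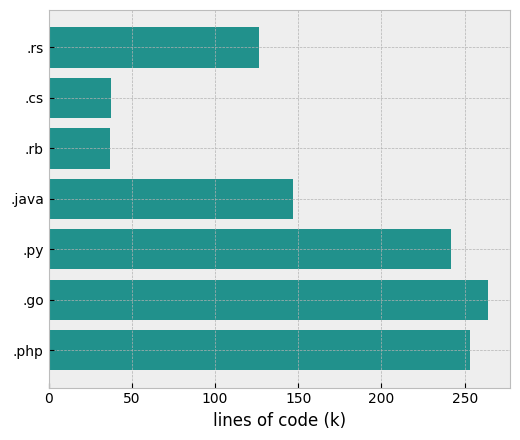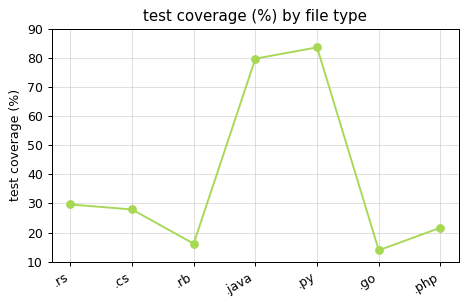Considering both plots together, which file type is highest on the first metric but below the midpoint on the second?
.go

Chart 2 median test coverage (%) ≈ 30; below-median file types: .rb, .go, .php. Among those, .go has the highest lines of code (k) (≈ 275).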